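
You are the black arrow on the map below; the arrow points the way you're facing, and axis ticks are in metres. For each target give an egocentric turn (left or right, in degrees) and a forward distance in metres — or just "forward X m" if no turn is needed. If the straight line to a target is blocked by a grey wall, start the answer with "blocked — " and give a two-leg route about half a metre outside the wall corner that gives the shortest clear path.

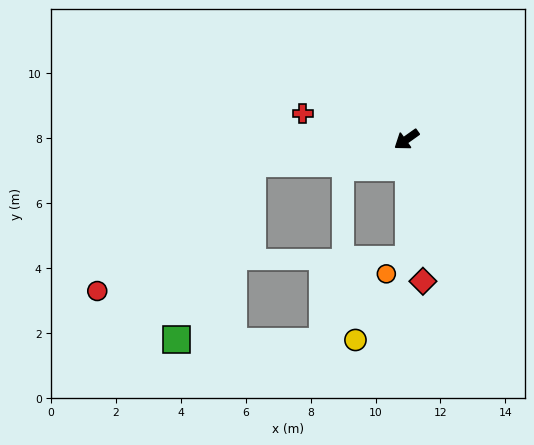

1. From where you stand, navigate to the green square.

blocked — turn right 27°, forward 4.8 m, then turn left 58°, forward 5.9 m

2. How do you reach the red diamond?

turn left 61°, forward 4.4 m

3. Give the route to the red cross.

turn right 49°, forward 3.3 m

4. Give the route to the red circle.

blocked — turn right 27°, forward 4.8 m, then turn left 31°, forward 6.2 m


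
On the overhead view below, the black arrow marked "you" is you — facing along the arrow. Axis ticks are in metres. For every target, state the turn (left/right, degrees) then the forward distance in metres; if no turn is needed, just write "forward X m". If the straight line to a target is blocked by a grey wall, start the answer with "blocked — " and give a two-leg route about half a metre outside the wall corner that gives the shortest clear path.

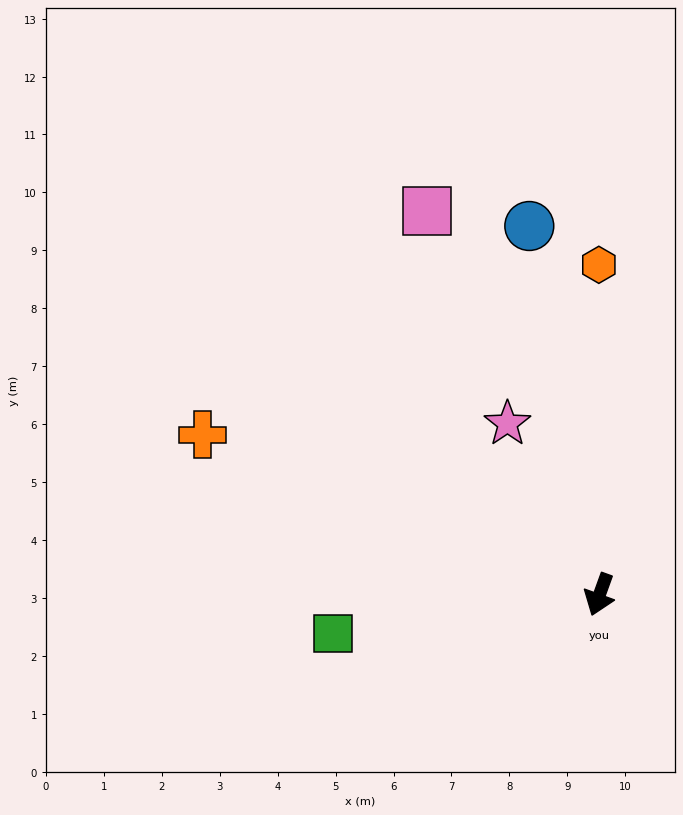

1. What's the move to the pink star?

turn right 132°, forward 3.4 m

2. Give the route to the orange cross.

turn right 92°, forward 7.4 m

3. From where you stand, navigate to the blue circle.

turn right 149°, forward 6.5 m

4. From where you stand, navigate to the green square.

turn right 62°, forward 4.6 m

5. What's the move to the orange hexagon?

turn right 160°, forward 5.7 m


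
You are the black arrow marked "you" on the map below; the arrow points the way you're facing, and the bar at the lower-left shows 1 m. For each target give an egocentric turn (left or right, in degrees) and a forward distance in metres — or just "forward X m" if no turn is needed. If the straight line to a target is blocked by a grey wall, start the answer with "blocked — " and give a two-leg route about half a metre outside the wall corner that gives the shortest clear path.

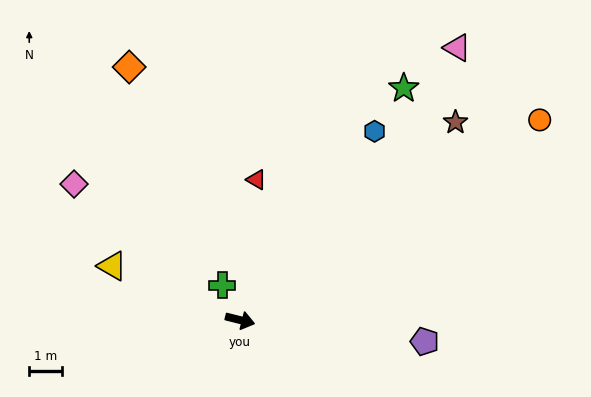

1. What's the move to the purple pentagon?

turn left 7°, forward 5.7 m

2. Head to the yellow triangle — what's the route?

turn left 171°, forward 4.2 m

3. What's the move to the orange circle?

turn left 48°, forward 11.0 m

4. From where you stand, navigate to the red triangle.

turn left 97°, forward 4.3 m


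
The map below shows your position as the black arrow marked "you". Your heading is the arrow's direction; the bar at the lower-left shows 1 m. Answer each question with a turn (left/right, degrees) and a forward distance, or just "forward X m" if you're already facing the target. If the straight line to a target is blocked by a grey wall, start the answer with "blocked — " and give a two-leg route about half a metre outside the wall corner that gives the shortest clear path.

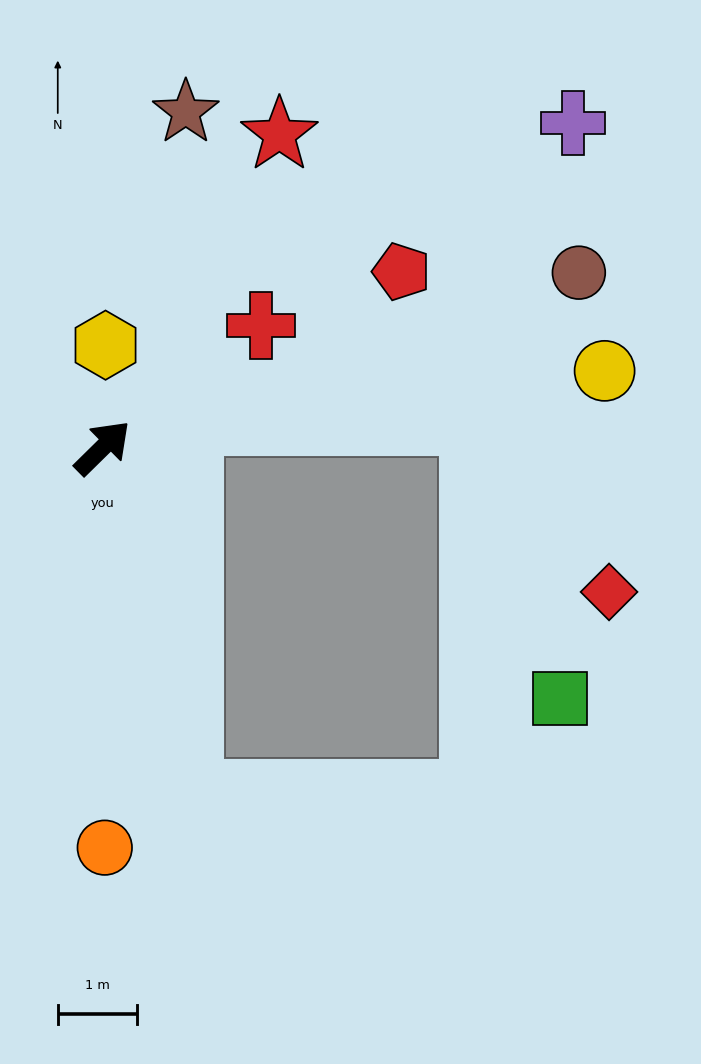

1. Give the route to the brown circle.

turn right 24°, forward 6.4 m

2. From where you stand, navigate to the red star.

turn left 16°, forward 4.5 m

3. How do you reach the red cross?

turn right 7°, forward 2.5 m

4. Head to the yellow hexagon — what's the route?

turn left 44°, forward 1.3 m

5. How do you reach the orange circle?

turn right 134°, forward 5.1 m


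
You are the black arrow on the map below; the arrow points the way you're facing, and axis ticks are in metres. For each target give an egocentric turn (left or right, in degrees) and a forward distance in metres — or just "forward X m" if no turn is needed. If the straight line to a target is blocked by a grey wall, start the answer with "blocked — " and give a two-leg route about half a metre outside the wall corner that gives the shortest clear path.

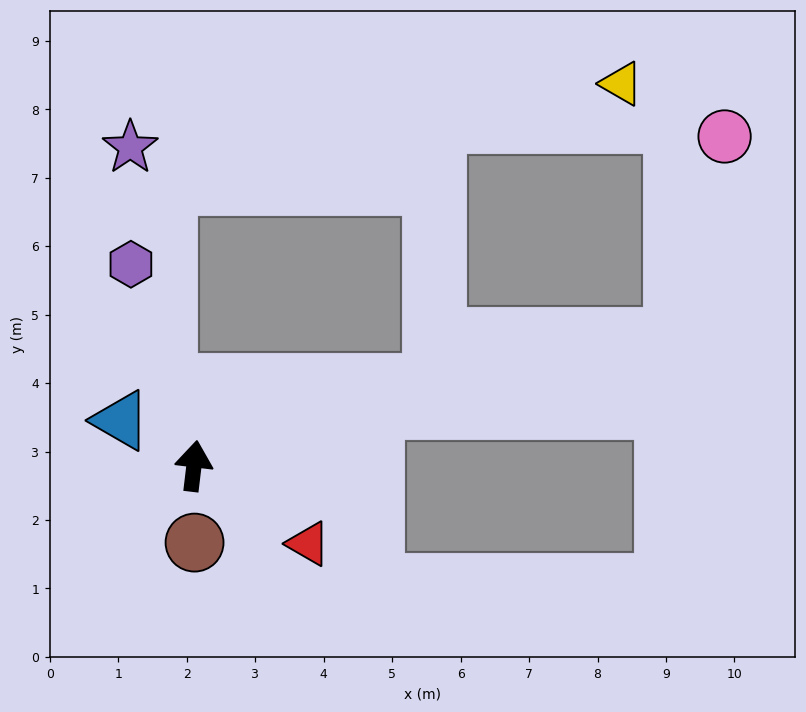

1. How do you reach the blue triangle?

turn left 65°, forward 1.3 m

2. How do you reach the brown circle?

turn right 173°, forward 1.1 m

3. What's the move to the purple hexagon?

turn left 24°, forward 3.1 m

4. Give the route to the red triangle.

turn right 117°, forward 2.0 m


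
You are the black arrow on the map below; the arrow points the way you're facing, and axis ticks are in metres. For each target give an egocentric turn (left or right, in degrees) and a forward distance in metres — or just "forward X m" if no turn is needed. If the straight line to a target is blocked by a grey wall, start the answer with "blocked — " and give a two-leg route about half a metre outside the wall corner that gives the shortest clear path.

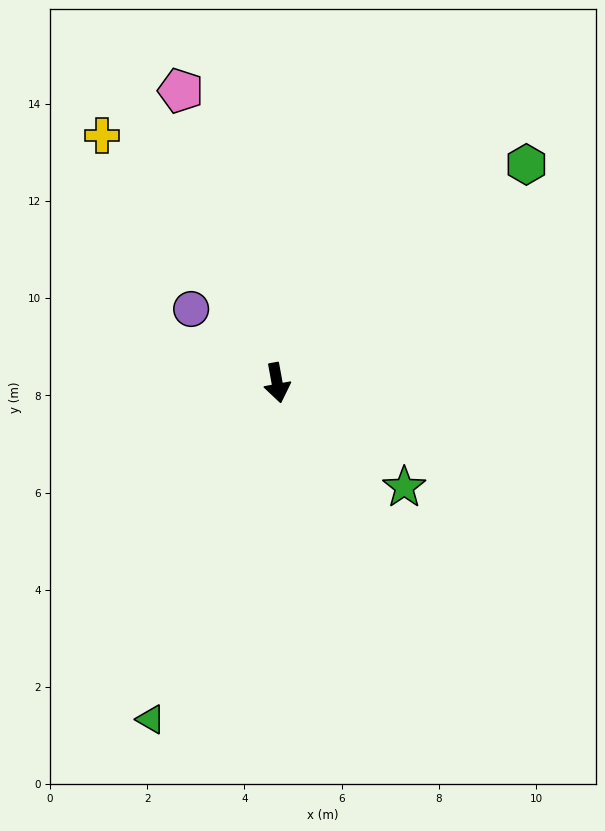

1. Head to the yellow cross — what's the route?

turn right 155°, forward 6.2 m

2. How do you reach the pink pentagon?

turn right 172°, forward 6.3 m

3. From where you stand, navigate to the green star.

turn left 40°, forward 3.4 m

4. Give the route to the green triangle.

turn right 31°, forward 7.4 m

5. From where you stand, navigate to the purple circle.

turn right 141°, forward 2.3 m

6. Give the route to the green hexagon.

turn left 121°, forward 6.8 m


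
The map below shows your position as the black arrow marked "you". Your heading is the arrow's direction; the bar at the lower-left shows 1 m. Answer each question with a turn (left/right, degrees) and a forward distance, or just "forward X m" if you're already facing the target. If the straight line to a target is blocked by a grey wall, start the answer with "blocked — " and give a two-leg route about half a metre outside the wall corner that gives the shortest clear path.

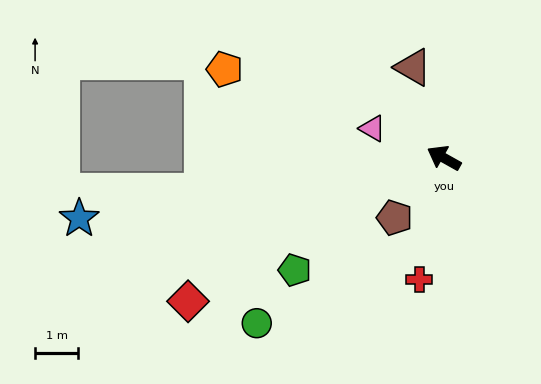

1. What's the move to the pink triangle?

turn left 7°, forward 1.8 m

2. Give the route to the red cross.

turn left 108°, forward 2.9 m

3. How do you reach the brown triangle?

turn right 42°, forward 2.2 m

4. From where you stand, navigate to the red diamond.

turn left 59°, forward 6.8 m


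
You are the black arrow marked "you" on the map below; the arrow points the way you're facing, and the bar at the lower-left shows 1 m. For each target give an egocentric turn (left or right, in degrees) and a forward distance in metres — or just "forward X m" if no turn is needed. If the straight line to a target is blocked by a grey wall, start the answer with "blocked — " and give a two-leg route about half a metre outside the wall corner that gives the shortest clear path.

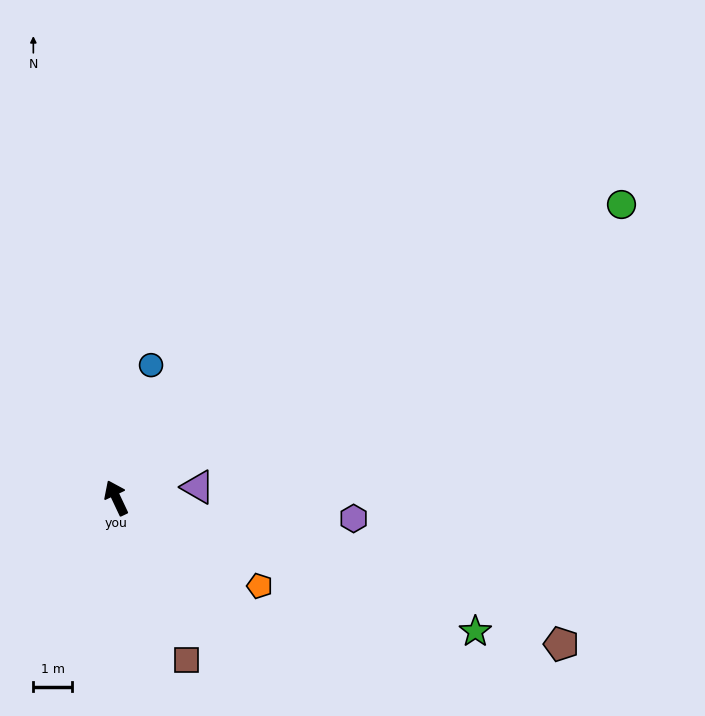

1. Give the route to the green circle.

turn right 85°, forward 15.0 m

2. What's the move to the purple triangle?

turn right 108°, forward 2.1 m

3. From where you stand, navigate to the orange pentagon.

turn right 147°, forward 4.3 m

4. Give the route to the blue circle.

turn right 40°, forward 3.5 m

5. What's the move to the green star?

turn right 136°, forward 9.8 m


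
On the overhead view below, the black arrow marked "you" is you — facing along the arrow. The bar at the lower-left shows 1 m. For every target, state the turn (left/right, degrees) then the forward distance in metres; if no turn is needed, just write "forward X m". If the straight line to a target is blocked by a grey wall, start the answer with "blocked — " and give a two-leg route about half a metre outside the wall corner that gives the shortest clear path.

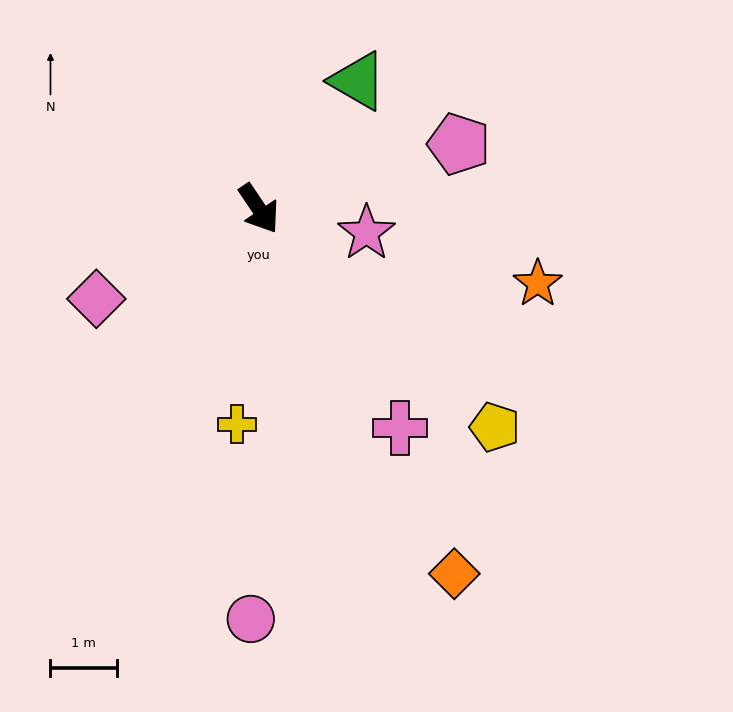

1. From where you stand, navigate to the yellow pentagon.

turn left 13°, forward 4.8 m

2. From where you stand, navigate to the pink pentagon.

turn left 74°, forward 3.1 m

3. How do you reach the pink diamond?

turn right 95°, forward 2.8 m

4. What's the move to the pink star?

turn left 43°, forward 1.6 m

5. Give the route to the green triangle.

turn left 108°, forward 2.4 m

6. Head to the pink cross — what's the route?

forward 3.9 m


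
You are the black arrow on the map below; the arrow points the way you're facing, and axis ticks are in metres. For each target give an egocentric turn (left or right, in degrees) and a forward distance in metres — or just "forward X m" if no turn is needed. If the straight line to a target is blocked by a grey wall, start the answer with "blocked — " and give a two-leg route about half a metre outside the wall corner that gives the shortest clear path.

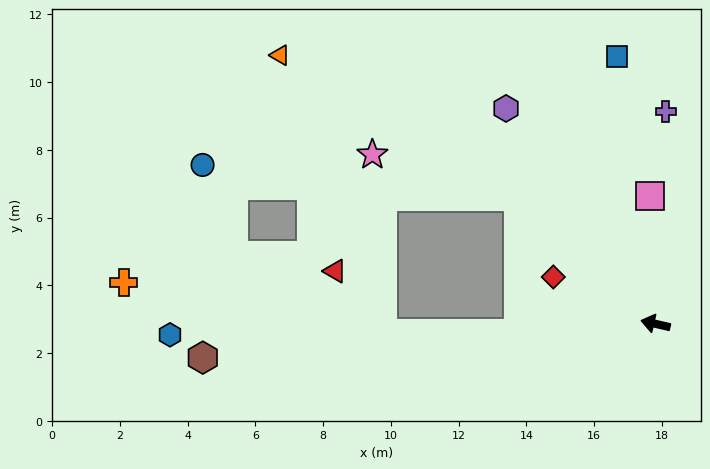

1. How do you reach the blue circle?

blocked — turn right 30°, forward 5.5 m, then turn left 37°, forward 9.4 m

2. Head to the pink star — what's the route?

blocked — turn right 30°, forward 5.5 m, then turn left 27°, forward 4.5 m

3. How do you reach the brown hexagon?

turn left 17°, forward 13.4 m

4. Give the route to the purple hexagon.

turn right 42°, forward 7.7 m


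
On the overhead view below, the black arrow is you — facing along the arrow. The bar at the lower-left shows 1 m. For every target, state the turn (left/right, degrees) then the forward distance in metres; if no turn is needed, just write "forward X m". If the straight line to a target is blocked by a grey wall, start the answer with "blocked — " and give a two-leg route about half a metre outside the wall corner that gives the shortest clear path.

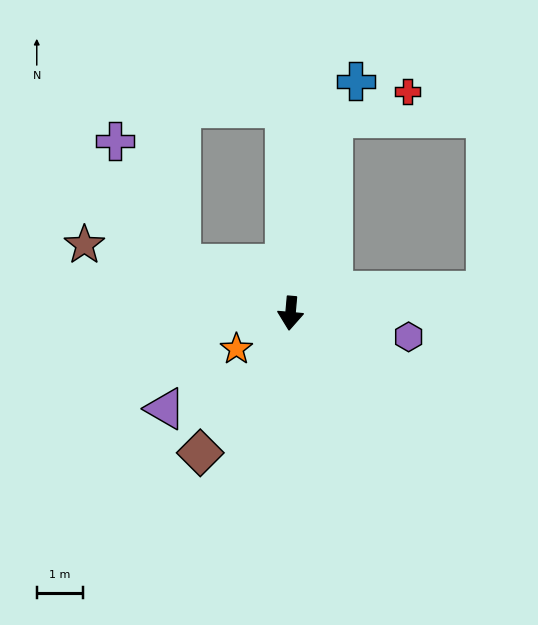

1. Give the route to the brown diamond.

turn right 28°, forward 3.6 m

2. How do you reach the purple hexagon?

turn left 84°, forward 2.6 m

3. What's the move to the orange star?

turn right 52°, forward 1.4 m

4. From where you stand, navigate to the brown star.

turn right 103°, forward 4.7 m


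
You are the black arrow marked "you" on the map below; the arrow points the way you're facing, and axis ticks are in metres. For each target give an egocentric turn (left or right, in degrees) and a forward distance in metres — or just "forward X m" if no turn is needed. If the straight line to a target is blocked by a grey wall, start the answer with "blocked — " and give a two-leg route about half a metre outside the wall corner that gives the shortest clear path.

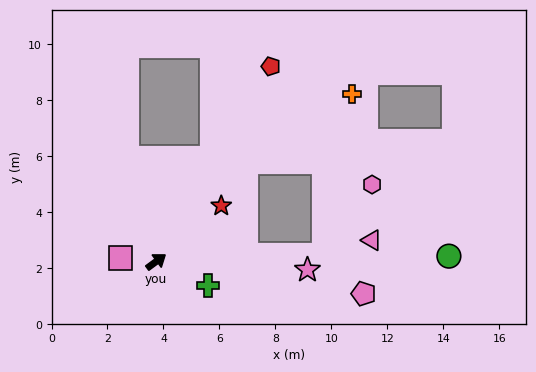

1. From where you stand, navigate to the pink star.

turn right 40°, forward 5.4 m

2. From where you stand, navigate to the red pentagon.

turn left 23°, forward 8.1 m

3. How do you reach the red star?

turn left 4°, forward 3.1 m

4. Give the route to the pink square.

turn left 138°, forward 1.3 m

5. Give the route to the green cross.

turn right 61°, forward 2.0 m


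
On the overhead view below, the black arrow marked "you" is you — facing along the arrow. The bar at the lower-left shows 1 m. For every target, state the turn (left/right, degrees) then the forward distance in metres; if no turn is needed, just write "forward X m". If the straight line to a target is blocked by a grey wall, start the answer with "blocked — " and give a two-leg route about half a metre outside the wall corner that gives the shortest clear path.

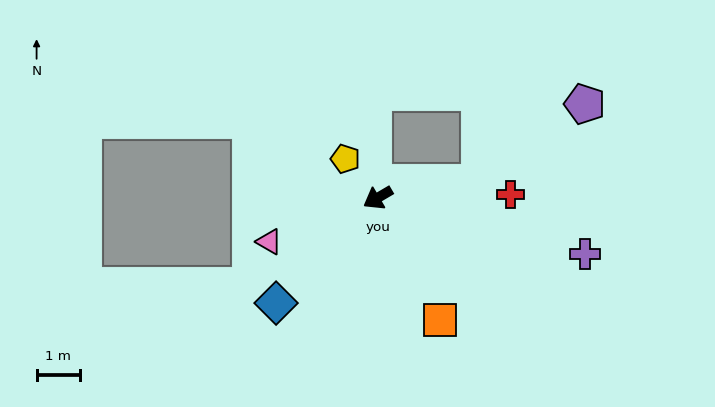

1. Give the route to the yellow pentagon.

turn right 81°, forward 1.2 m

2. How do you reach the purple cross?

turn left 134°, forward 5.0 m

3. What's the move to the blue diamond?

turn left 16°, forward 3.4 m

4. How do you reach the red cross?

turn left 151°, forward 3.1 m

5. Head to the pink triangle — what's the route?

turn right 8°, forward 2.7 m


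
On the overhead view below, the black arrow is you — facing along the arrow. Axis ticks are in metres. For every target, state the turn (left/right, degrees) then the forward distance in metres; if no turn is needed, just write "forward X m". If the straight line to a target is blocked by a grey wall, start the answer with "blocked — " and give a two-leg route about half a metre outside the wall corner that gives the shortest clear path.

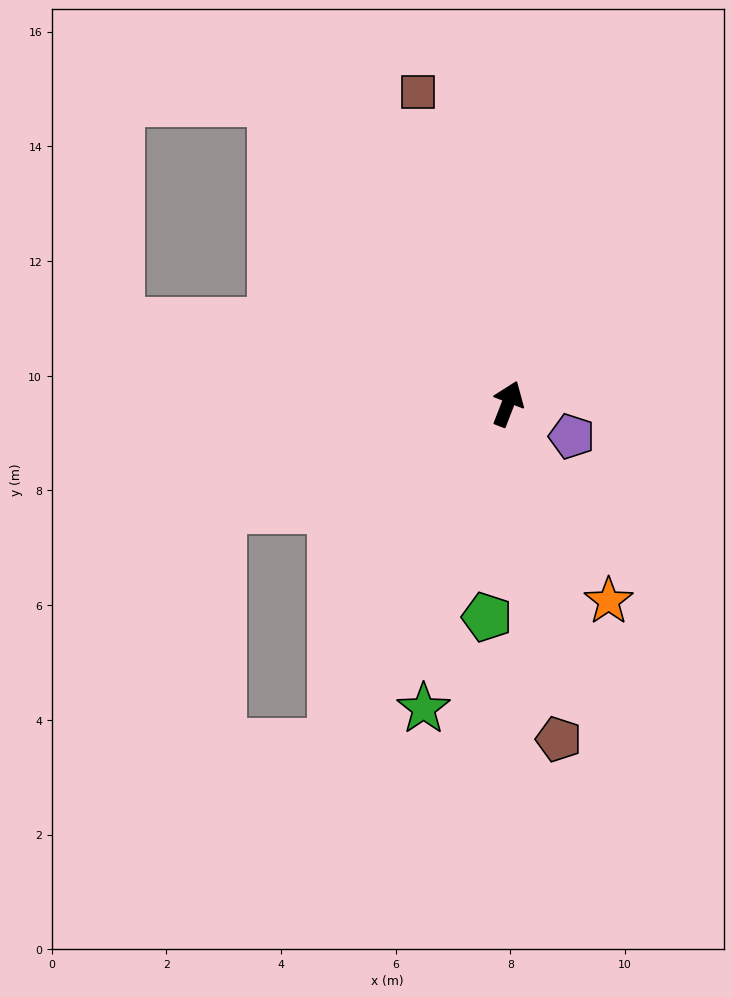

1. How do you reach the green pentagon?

turn right 164°, forward 3.7 m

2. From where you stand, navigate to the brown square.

turn left 37°, forward 5.7 m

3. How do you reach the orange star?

turn right 132°, forward 3.9 m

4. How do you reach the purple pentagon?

turn right 96°, forward 1.2 m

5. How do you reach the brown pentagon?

turn right 150°, forward 5.9 m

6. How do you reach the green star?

turn right 174°, forward 5.5 m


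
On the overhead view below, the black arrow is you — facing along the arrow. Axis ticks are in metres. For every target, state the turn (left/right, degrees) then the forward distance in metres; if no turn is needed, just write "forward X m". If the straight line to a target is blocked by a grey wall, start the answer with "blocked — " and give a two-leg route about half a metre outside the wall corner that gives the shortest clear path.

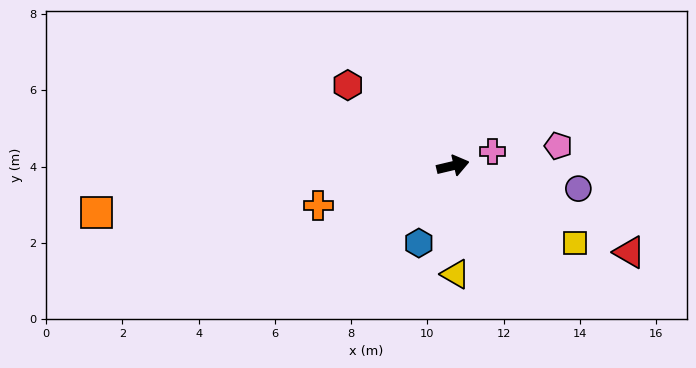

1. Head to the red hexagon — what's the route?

turn left 129°, forward 3.5 m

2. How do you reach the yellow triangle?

turn right 102°, forward 2.8 m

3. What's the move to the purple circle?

turn right 24°, forward 3.3 m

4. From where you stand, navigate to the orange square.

turn left 174°, forward 9.4 m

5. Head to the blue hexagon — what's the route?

turn right 127°, forward 2.2 m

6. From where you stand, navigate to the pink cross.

turn left 7°, forward 1.1 m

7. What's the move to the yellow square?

turn right 46°, forward 3.8 m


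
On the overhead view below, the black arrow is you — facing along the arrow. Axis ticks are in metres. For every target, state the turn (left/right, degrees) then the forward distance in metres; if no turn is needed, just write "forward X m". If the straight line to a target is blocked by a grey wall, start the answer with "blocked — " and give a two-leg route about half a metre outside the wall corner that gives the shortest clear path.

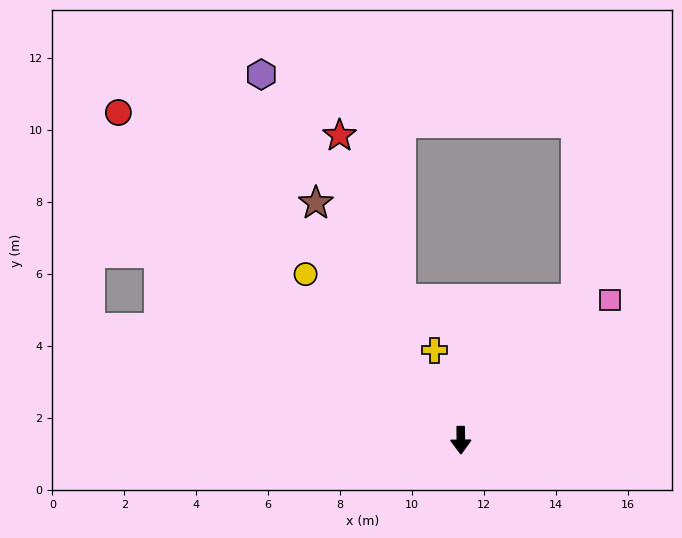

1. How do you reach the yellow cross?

turn right 164°, forward 2.6 m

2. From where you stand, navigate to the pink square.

turn left 133°, forward 5.7 m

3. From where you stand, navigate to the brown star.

turn right 149°, forward 7.7 m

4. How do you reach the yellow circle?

turn right 137°, forward 6.3 m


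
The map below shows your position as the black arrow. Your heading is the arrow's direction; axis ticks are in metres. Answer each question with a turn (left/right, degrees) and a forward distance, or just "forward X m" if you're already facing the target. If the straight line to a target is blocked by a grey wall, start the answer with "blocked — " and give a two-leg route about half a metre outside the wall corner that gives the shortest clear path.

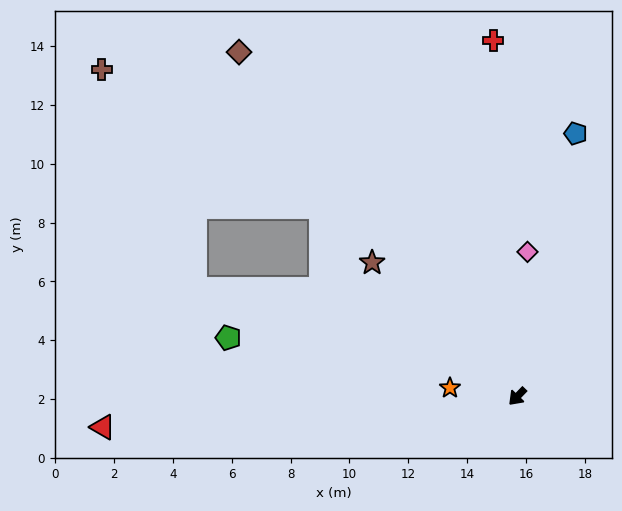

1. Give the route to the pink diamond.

turn right 140°, forward 4.9 m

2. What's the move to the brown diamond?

turn right 97°, forward 15.0 m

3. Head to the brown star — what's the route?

turn right 89°, forward 6.7 m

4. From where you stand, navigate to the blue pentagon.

turn right 149°, forward 9.2 m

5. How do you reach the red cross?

turn right 132°, forward 12.1 m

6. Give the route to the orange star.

turn right 53°, forward 2.3 m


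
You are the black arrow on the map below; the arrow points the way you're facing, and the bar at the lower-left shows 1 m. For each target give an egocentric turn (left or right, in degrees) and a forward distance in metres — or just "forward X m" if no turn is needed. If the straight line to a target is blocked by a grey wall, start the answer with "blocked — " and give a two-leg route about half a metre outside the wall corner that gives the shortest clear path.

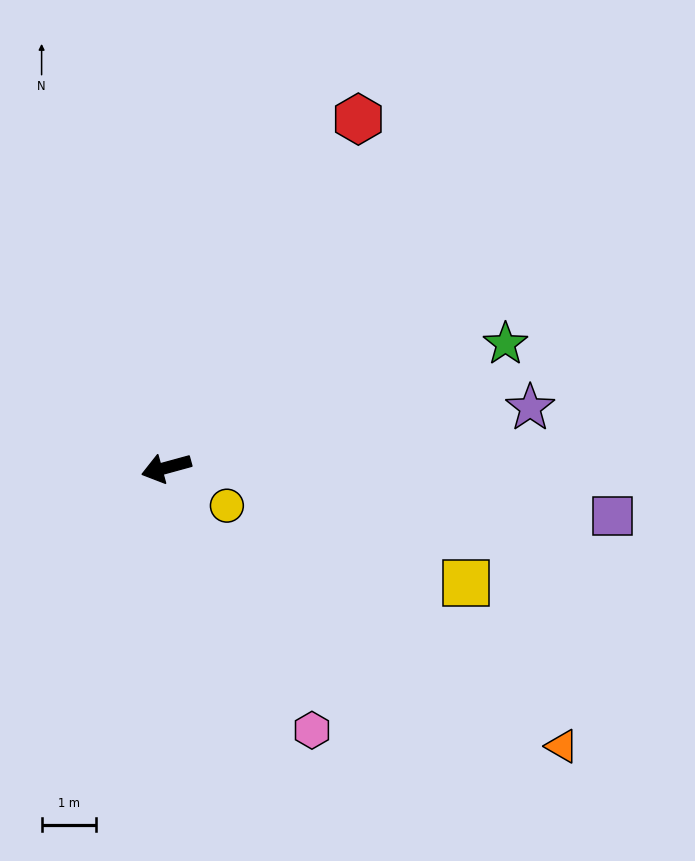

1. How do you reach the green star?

turn right 175°, forward 6.7 m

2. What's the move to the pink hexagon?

turn left 104°, forward 5.6 m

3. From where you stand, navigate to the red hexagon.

turn right 134°, forward 7.4 m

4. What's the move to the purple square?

turn left 159°, forward 8.3 m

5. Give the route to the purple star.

turn left 174°, forward 6.8 m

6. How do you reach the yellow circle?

turn left 133°, forward 1.3 m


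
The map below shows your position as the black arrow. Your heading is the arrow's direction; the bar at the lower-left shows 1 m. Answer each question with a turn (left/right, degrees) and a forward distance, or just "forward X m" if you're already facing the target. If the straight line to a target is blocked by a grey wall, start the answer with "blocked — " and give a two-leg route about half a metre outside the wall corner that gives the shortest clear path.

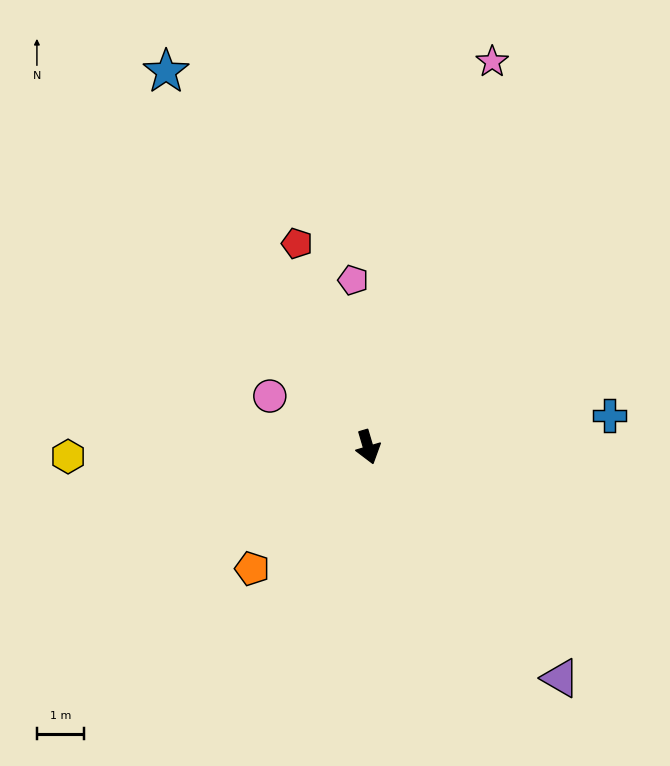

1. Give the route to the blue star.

turn right 168°, forward 9.1 m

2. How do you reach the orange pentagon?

turn right 60°, forward 3.6 m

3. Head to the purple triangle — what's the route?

turn left 23°, forward 6.4 m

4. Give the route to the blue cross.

turn left 81°, forward 5.2 m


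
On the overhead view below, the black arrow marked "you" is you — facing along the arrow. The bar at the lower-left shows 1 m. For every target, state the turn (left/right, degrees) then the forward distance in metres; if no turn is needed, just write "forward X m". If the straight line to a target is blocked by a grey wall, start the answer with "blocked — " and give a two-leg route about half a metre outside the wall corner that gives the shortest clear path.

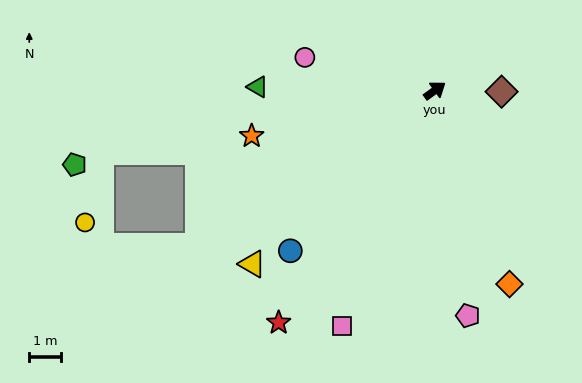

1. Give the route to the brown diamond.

turn right 37°, forward 2.1 m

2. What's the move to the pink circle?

turn left 130°, forward 4.2 m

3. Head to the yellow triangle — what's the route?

turn right 172°, forward 7.9 m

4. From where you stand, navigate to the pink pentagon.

turn right 118°, forward 7.2 m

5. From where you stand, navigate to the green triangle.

turn left 143°, forward 5.6 m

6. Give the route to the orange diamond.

turn right 105°, forward 6.5 m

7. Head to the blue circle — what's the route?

turn right 168°, forward 6.8 m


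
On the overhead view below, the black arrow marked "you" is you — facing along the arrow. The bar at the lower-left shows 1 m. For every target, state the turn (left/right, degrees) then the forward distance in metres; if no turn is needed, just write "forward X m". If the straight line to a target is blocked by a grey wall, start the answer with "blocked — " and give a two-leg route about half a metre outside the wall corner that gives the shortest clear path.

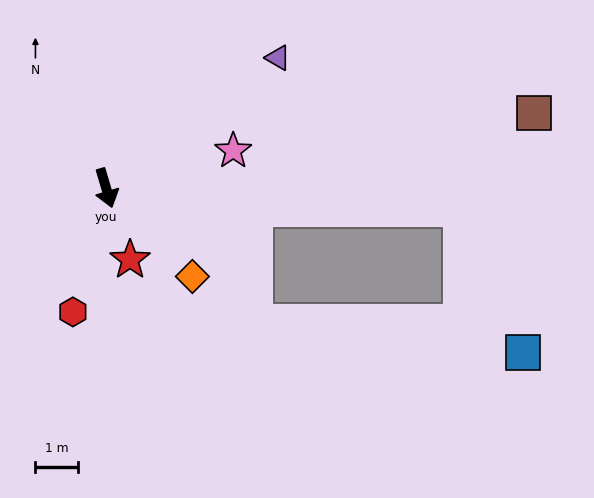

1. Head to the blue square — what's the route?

blocked — turn left 70°, forward 8.3 m, then turn right 63°, forward 3.7 m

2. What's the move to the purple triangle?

turn left 111°, forward 5.0 m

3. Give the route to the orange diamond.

turn left 28°, forward 2.9 m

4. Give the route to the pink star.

turn left 90°, forward 3.1 m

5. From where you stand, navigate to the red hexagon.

turn right 32°, forward 3.0 m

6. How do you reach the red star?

forward 1.8 m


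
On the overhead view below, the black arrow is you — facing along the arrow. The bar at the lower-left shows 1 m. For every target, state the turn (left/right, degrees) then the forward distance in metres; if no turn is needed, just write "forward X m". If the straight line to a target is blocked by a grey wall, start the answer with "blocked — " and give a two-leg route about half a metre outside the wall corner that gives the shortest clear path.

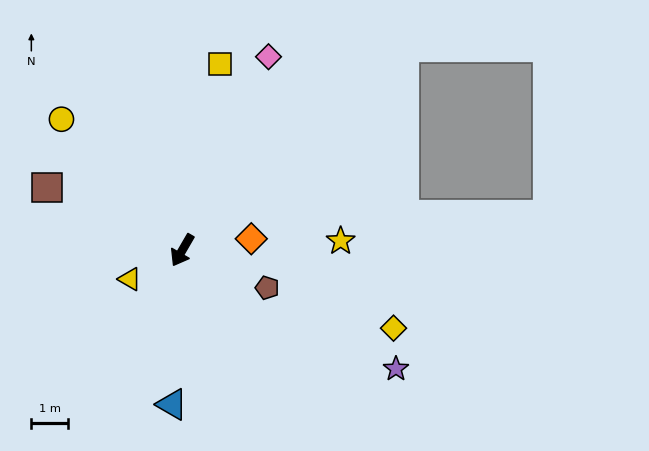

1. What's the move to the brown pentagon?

turn left 96°, forward 2.5 m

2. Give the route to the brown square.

turn right 85°, forward 4.0 m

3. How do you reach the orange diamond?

turn left 130°, forward 1.9 m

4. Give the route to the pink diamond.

turn right 174°, forward 5.7 m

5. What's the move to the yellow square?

turn right 161°, forward 5.1 m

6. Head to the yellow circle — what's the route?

turn right 107°, forward 4.8 m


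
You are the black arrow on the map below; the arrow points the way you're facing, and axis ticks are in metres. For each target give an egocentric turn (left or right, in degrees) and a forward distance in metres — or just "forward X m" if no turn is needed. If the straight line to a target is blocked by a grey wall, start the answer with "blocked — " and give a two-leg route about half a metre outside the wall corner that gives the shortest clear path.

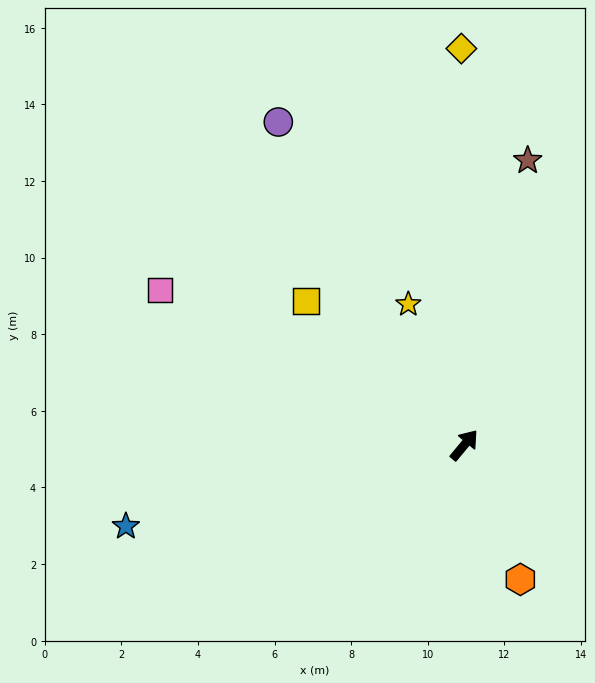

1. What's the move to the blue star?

turn left 143°, forward 9.1 m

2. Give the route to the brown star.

turn left 27°, forward 7.6 m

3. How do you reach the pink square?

turn left 103°, forward 8.9 m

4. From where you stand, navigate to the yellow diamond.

turn left 40°, forward 10.3 m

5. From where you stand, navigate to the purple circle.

turn left 70°, forward 9.7 m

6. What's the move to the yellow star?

turn left 61°, forward 4.0 m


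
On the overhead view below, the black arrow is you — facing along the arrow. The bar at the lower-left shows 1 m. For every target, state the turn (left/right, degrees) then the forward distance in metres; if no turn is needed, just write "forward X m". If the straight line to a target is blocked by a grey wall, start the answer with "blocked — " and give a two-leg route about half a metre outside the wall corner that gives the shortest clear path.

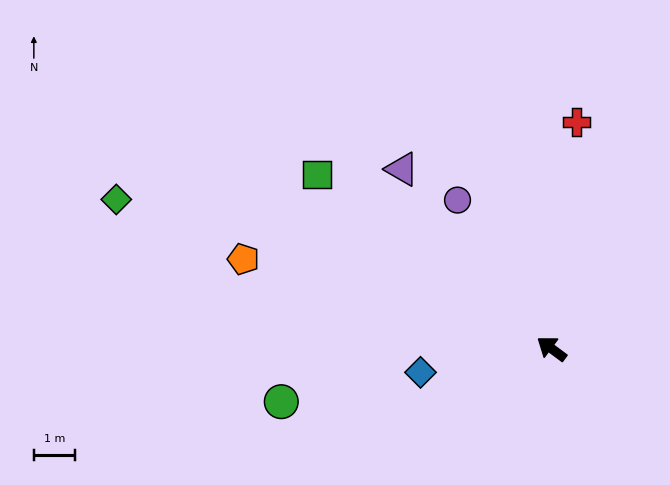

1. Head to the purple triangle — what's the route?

turn right 14°, forward 5.6 m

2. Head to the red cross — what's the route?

turn right 60°, forward 5.5 m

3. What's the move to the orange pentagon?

turn left 20°, forward 7.7 m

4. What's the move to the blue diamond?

turn left 47°, forward 3.2 m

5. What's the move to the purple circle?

turn right 21°, forward 4.2 m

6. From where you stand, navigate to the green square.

forward 7.0 m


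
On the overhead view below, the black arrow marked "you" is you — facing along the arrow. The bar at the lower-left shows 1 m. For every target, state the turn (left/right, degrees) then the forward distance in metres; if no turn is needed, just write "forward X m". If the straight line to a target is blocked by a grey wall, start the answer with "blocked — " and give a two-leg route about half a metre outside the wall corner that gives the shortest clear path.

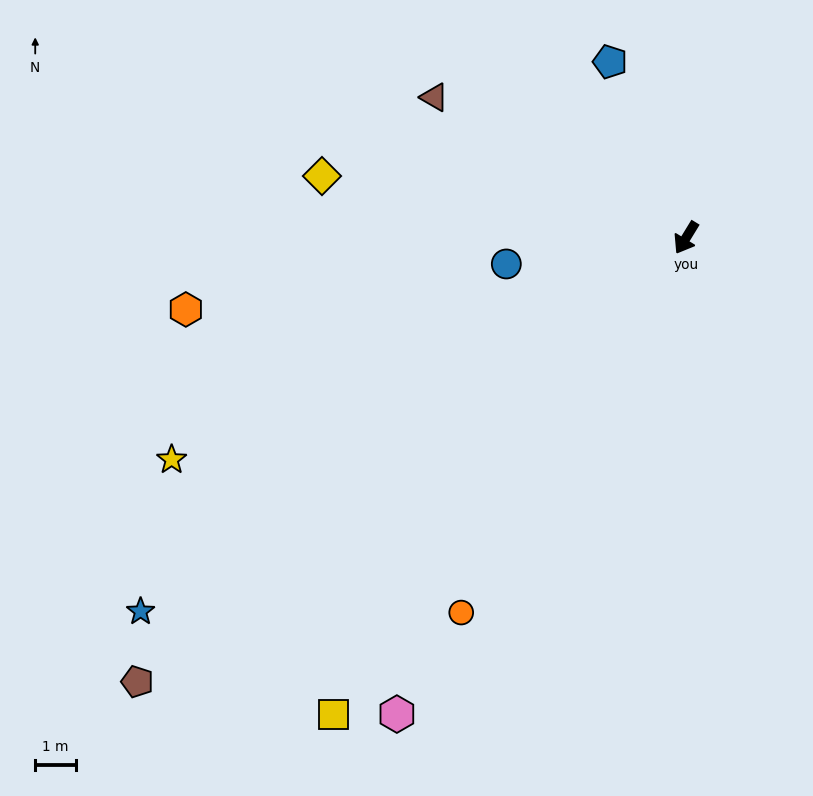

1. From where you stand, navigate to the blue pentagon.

turn right 125°, forward 4.7 m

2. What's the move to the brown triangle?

turn right 88°, forward 7.1 m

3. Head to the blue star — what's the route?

turn right 24°, forward 16.3 m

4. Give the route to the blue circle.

turn right 50°, forward 4.5 m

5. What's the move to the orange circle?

forward 10.8 m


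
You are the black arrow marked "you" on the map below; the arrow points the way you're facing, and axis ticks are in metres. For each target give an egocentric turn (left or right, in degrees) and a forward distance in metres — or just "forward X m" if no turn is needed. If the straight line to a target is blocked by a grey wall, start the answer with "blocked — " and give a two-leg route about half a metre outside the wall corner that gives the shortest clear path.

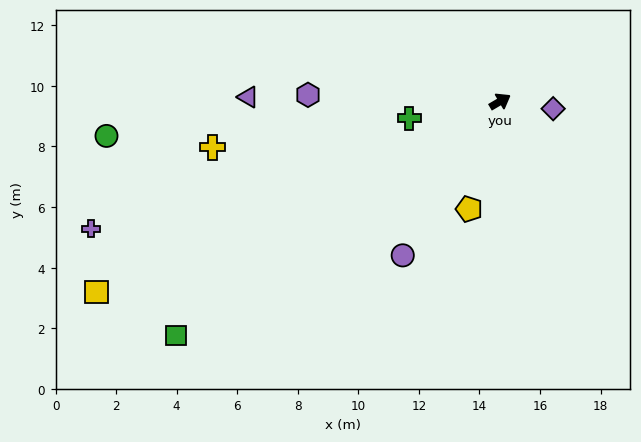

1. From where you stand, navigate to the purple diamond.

turn right 38°, forward 1.8 m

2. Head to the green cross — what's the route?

turn left 160°, forward 3.0 m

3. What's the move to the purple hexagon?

turn left 148°, forward 6.3 m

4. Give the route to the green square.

turn right 175°, forward 13.2 m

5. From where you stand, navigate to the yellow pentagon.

turn right 137°, forward 3.7 m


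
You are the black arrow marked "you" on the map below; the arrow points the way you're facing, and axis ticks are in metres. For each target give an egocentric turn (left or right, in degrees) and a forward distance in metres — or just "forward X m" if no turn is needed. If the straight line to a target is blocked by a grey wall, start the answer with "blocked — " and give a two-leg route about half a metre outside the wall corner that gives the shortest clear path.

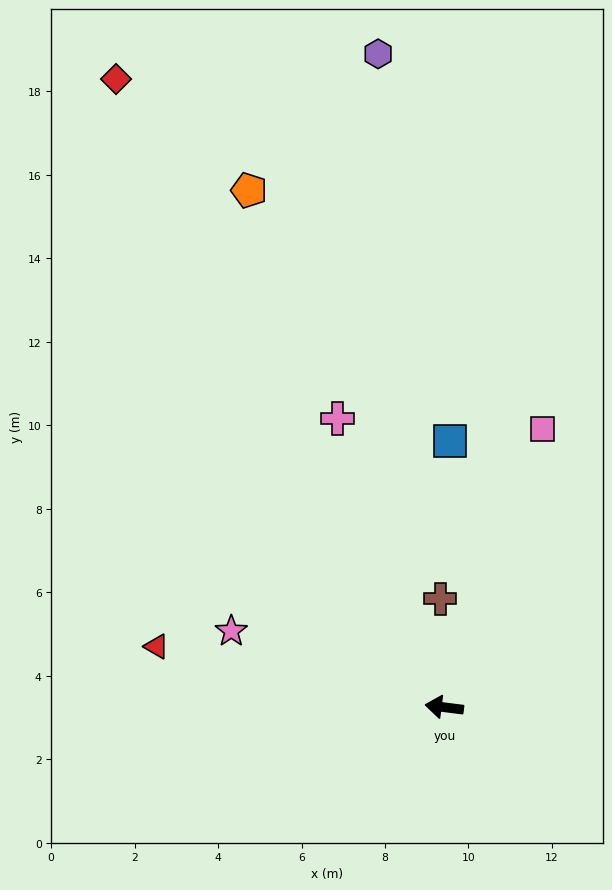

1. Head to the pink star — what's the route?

turn right 12°, forward 5.4 m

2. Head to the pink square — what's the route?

turn right 102°, forward 7.1 m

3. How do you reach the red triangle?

turn right 5°, forward 7.0 m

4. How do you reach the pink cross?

turn right 63°, forward 7.4 m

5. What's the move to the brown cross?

turn right 81°, forward 2.6 m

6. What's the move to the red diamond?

turn right 55°, forward 17.0 m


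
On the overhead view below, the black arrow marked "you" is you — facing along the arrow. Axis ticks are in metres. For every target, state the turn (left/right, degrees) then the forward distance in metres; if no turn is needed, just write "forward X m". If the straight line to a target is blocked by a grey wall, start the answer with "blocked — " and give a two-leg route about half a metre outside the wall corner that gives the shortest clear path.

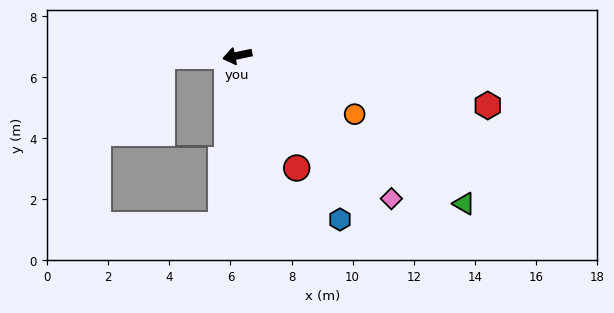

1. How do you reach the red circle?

turn left 106°, forward 4.2 m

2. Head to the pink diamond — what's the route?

turn left 125°, forward 6.9 m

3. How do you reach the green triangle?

turn left 135°, forward 8.9 m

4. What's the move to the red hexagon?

turn left 157°, forward 8.4 m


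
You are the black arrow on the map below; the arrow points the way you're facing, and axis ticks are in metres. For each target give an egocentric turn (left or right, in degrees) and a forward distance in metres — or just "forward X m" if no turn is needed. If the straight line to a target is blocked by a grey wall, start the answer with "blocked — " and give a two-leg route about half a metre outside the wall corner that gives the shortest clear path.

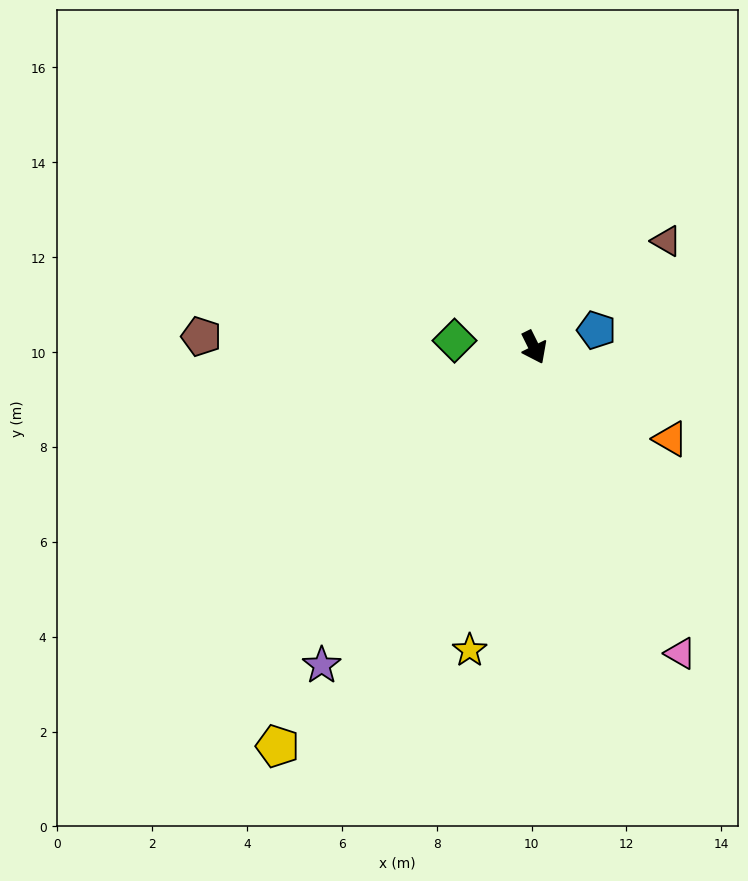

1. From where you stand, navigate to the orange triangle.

turn left 30°, forward 3.5 m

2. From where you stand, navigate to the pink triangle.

forward 7.1 m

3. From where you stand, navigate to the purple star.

turn right 60°, forward 8.1 m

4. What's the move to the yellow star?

turn right 38°, forward 6.5 m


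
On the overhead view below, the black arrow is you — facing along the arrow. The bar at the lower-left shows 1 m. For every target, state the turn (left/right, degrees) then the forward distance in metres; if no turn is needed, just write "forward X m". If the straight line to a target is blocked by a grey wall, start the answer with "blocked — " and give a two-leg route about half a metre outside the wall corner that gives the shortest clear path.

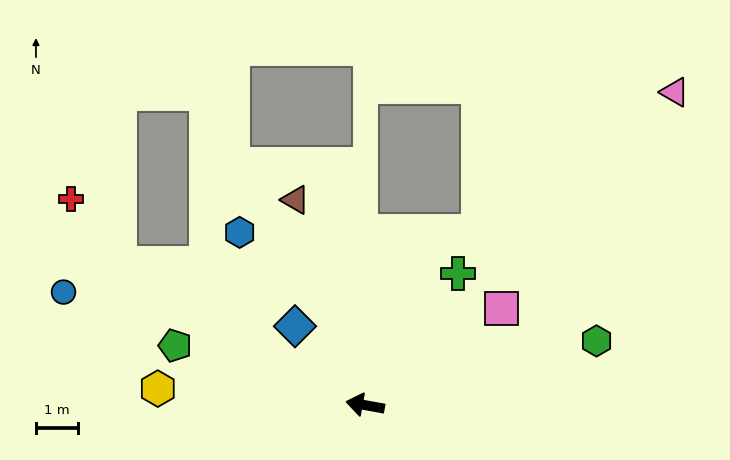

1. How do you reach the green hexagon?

turn right 154°, forward 5.7 m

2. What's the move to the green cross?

turn right 115°, forward 3.8 m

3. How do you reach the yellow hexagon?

turn left 6°, forward 4.9 m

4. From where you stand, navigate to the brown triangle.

turn right 61°, forward 5.1 m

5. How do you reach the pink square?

turn right 134°, forward 4.0 m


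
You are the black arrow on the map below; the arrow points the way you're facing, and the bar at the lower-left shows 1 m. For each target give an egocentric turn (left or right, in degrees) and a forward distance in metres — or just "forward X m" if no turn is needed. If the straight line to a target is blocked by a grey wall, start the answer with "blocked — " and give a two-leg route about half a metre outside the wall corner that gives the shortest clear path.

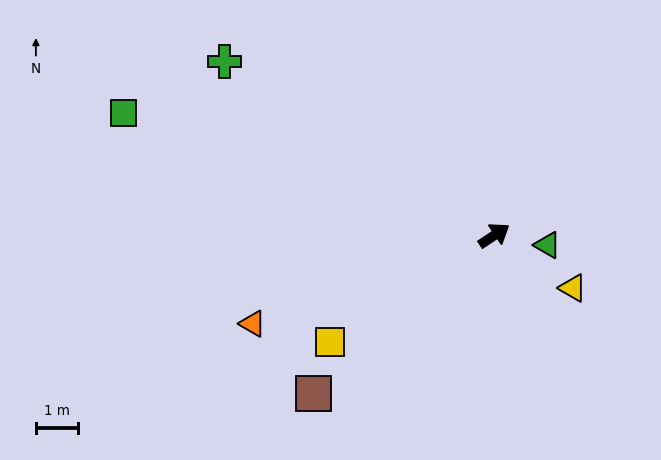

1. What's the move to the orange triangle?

turn left 166°, forward 6.2 m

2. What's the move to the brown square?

turn right 173°, forward 5.8 m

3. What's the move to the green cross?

turn left 113°, forward 7.7 m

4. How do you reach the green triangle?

turn right 44°, forward 1.3 m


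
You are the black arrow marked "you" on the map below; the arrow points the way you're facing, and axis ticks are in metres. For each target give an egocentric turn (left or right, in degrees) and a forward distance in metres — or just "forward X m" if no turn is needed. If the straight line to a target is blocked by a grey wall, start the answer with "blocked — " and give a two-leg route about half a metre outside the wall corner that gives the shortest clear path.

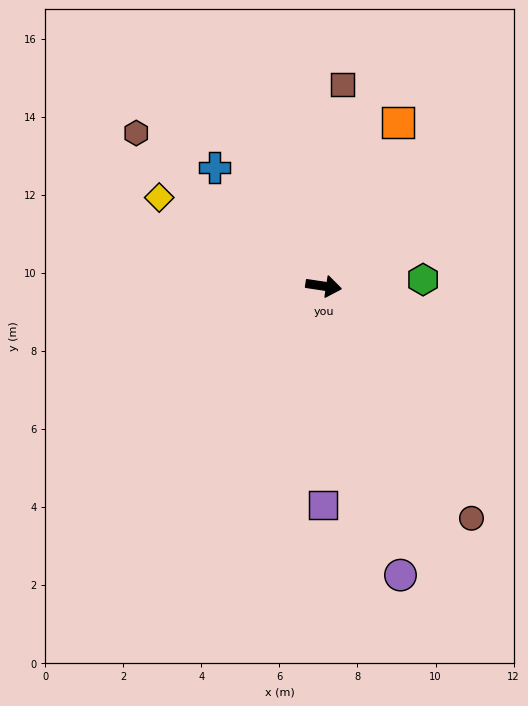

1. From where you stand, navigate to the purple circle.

turn right 67°, forward 7.7 m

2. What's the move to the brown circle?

turn right 49°, forward 7.1 m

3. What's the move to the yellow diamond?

turn left 160°, forward 4.8 m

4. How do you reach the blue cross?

turn left 141°, forward 4.1 m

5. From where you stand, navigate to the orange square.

turn left 74°, forward 4.6 m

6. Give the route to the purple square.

turn right 82°, forward 5.6 m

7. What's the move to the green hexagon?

turn left 12°, forward 2.6 m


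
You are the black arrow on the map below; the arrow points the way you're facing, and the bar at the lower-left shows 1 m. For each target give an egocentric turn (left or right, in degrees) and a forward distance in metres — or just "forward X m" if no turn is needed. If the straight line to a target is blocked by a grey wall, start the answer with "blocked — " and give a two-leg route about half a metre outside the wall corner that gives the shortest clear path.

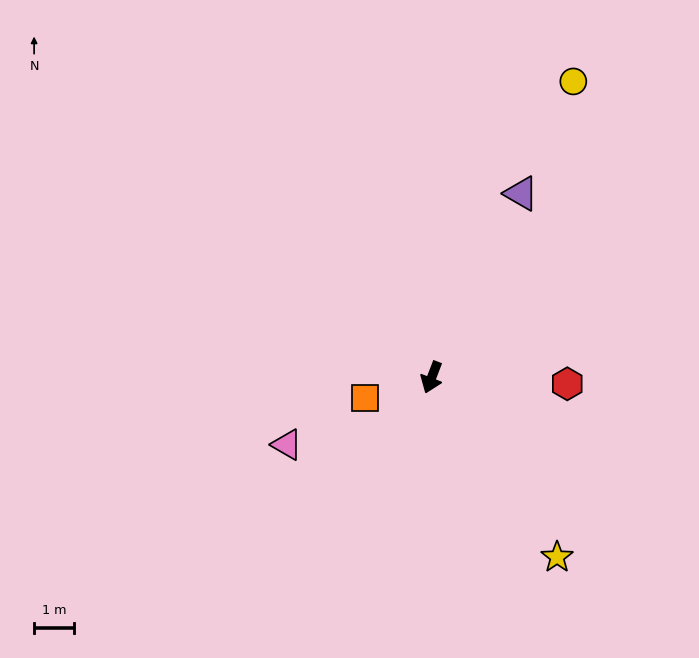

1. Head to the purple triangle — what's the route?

turn left 175°, forward 5.1 m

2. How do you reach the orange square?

turn right 52°, forward 1.7 m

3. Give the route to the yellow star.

turn left 56°, forward 5.5 m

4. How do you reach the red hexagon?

turn left 108°, forward 3.4 m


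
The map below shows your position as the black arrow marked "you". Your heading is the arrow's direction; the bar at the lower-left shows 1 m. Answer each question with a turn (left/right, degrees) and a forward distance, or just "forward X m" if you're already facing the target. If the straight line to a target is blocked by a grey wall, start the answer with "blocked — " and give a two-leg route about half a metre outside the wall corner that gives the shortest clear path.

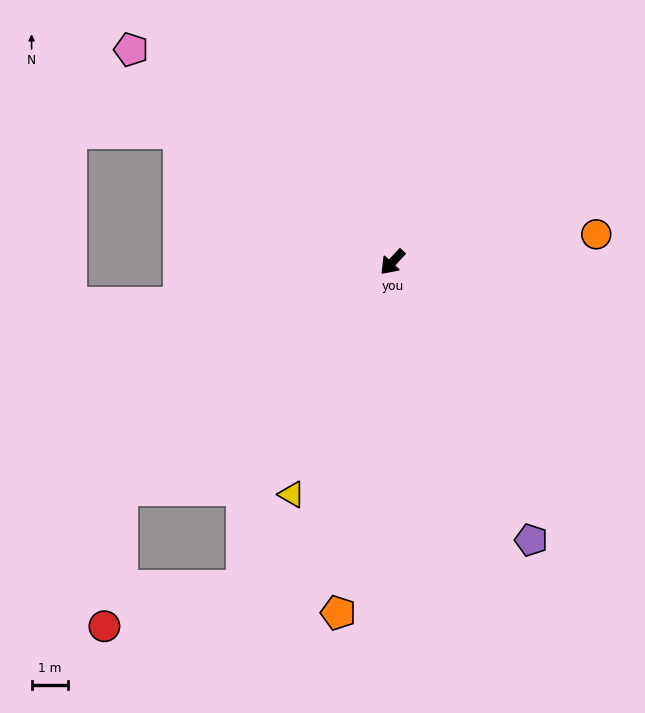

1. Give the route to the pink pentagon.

turn right 86°, forward 9.2 m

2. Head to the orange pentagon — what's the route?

turn left 34°, forward 9.7 m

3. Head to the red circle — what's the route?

blocked — turn right 7°, forward 9.7 m, then turn left 42°, forward 3.7 m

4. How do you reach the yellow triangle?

turn left 20°, forward 6.9 m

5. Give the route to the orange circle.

turn left 141°, forward 5.6 m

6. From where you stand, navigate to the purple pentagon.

turn left 69°, forward 8.5 m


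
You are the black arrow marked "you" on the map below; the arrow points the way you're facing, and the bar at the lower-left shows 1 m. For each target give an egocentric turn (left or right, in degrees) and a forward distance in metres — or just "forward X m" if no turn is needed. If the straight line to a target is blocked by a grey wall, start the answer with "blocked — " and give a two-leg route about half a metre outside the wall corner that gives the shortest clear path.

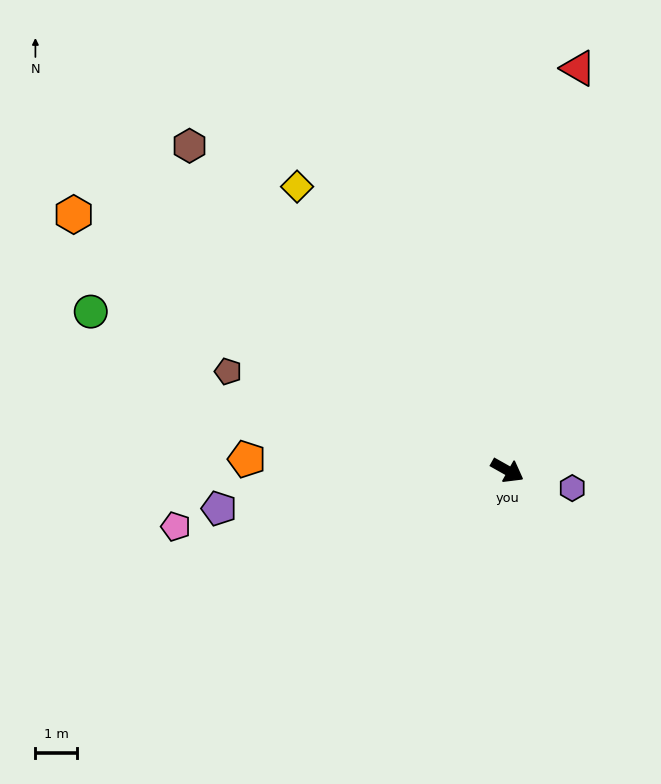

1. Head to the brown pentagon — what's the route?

turn right 170°, forward 7.1 m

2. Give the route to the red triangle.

turn left 109°, forward 9.8 m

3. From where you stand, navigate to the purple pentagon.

turn right 143°, forward 7.0 m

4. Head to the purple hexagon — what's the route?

turn left 14°, forward 1.6 m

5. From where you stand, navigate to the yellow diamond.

turn left 156°, forward 8.4 m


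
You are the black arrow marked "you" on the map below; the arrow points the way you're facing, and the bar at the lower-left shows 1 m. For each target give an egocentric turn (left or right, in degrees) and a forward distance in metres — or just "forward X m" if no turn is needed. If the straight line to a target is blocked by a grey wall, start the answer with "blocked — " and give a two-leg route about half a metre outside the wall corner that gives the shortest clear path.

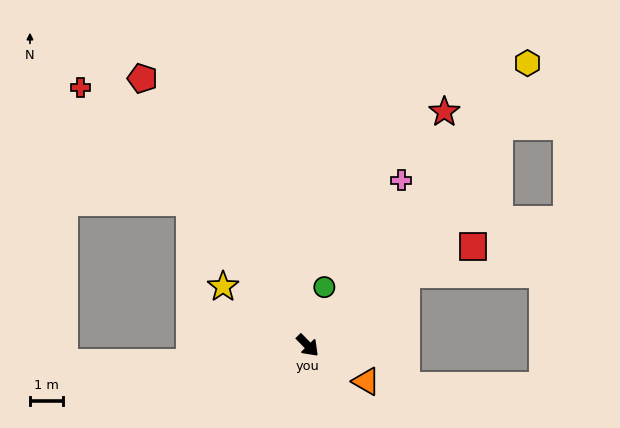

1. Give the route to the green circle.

turn left 120°, forward 1.9 m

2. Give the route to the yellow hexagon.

turn left 98°, forward 10.9 m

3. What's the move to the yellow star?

turn right 169°, forward 3.2 m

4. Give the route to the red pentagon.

turn left 167°, forward 9.6 m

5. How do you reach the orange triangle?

turn left 14°, forward 2.1 m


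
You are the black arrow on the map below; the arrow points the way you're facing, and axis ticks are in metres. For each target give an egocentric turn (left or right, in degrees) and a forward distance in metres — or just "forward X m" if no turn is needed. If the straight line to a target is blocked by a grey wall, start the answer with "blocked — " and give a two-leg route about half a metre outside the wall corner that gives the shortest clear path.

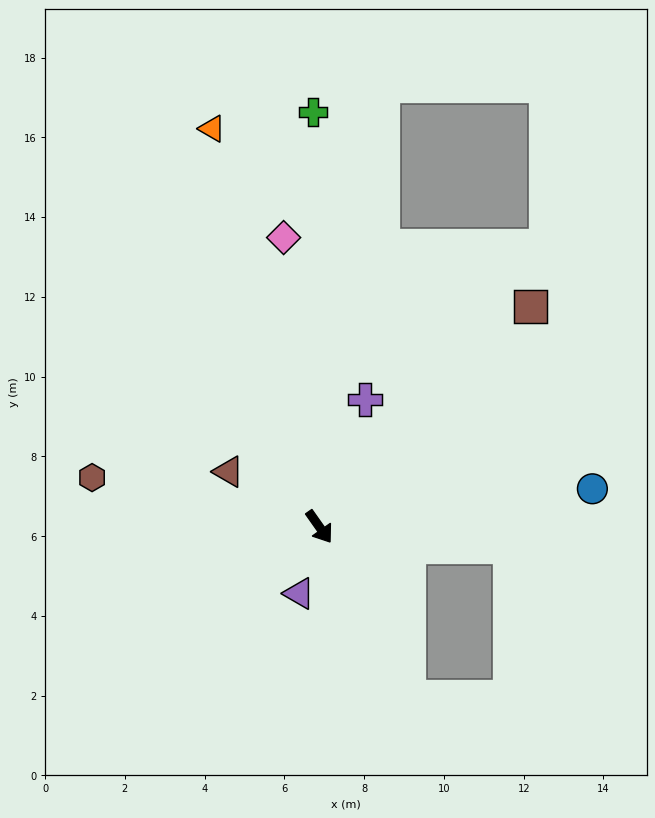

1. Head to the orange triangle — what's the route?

turn left 160°, forward 10.3 m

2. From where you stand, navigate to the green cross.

turn left 146°, forward 10.4 m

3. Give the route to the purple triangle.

turn right 52°, forward 1.7 m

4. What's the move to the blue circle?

turn left 63°, forward 6.9 m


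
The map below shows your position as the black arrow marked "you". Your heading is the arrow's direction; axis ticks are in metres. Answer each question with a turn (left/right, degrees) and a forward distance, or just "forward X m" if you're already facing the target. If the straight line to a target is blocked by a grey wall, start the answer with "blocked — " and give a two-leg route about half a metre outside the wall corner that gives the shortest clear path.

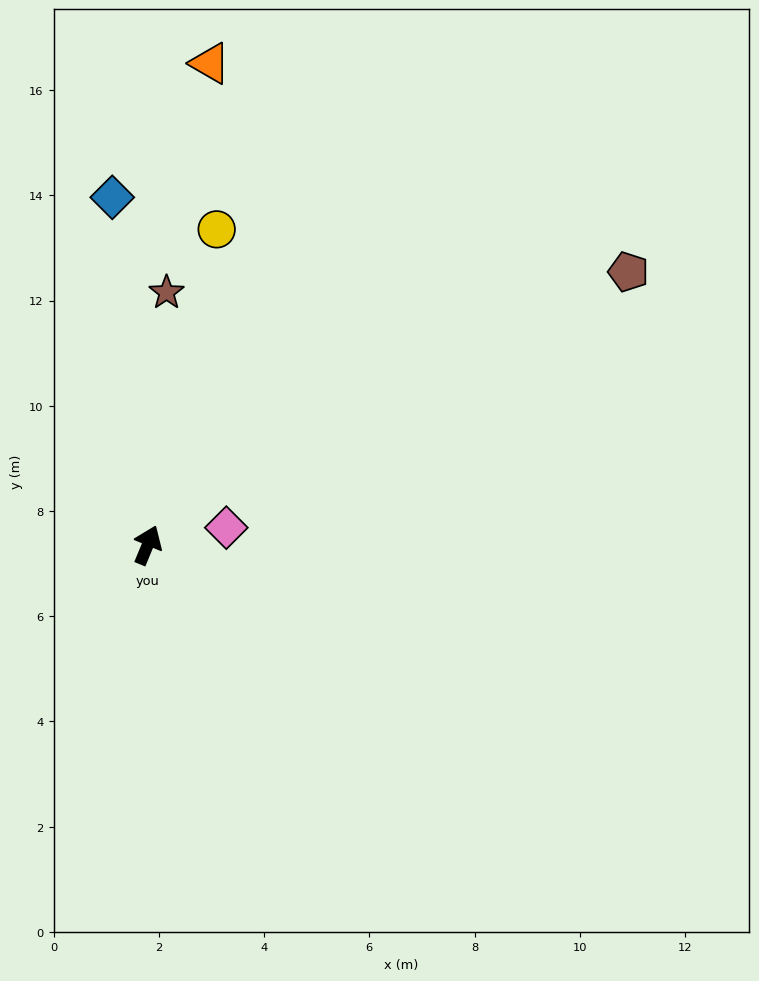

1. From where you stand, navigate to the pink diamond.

turn right 55°, forward 1.5 m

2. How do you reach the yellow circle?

turn left 10°, forward 6.1 m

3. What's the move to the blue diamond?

turn left 28°, forward 6.6 m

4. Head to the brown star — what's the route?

turn left 18°, forward 4.8 m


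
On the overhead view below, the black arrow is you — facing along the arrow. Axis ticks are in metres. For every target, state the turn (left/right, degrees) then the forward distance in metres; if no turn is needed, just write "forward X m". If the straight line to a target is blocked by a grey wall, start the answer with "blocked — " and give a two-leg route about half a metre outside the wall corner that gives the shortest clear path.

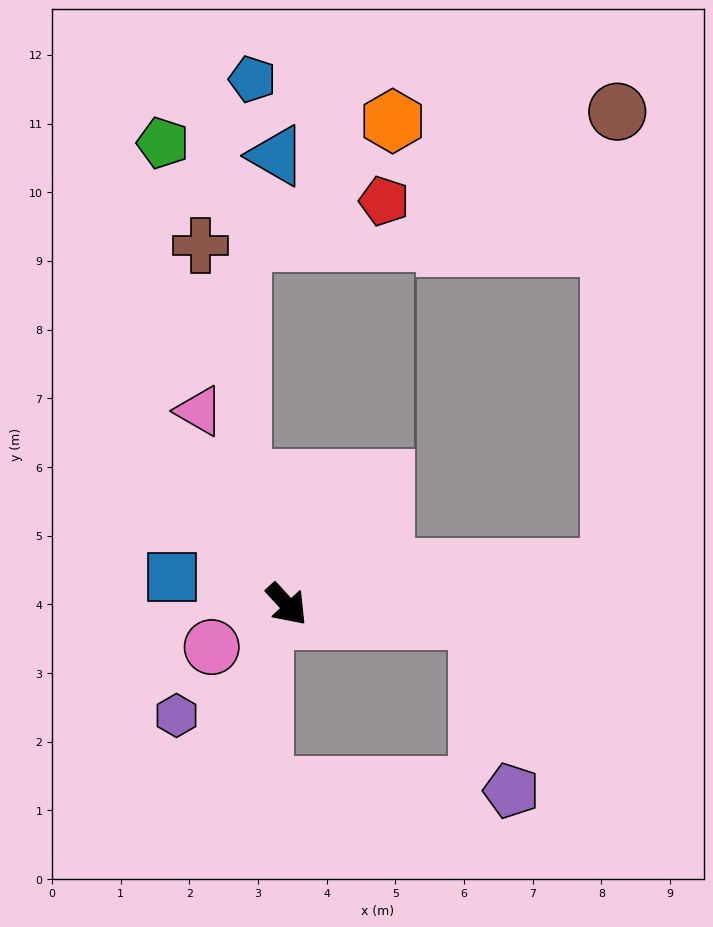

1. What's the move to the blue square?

turn right 146°, forward 1.7 m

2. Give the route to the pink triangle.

turn left 162°, forward 3.1 m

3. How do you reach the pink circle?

turn right 103°, forward 1.3 m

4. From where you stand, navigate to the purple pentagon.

blocked — turn left 43°, forward 2.8 m, then turn right 75°, forward 2.5 m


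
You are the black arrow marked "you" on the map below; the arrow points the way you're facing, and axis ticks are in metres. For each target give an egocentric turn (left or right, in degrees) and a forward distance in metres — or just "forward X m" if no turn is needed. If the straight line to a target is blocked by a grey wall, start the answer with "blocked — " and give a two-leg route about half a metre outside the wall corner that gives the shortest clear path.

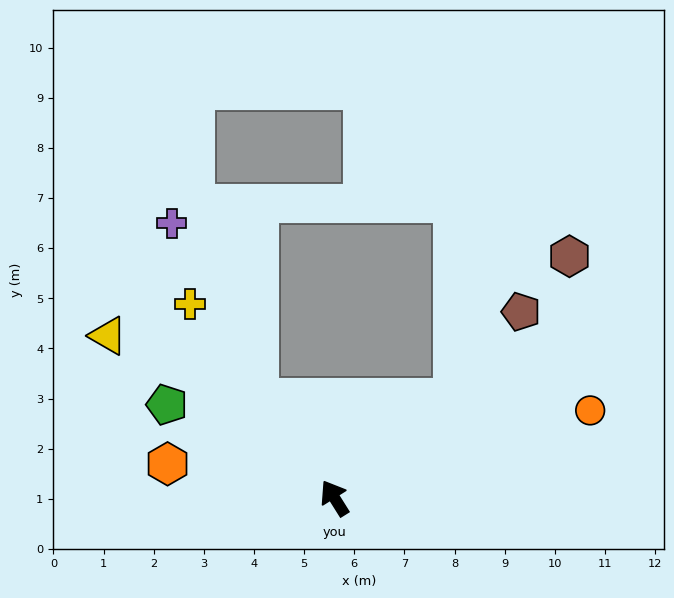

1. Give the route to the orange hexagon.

turn left 46°, forward 3.4 m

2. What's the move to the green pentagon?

turn left 29°, forward 3.8 m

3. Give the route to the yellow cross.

turn left 5°, forward 4.8 m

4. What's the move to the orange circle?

turn right 103°, forward 5.4 m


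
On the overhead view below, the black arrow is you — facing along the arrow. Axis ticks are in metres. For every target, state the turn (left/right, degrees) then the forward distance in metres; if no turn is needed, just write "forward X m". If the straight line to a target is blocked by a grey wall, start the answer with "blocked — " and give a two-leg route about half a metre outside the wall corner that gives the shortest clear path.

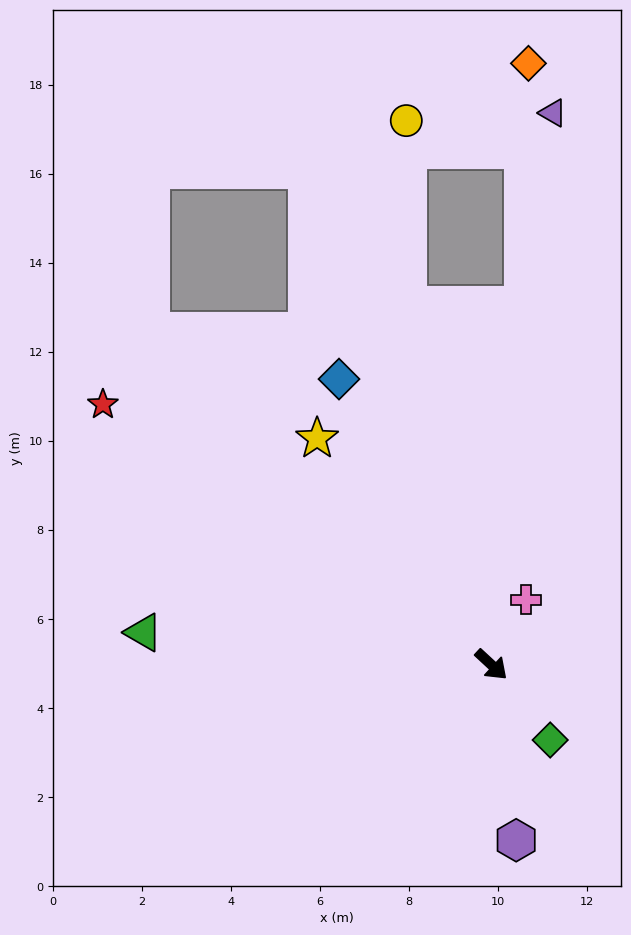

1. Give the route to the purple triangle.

turn left 126°, forward 12.5 m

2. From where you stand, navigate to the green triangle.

turn right 143°, forward 7.8 m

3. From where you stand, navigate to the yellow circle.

blocked — turn left 146°, forward 8.3 m, then turn right 13°, forward 4.2 m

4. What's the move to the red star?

turn right 171°, forward 10.5 m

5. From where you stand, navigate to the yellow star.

turn left 170°, forward 6.4 m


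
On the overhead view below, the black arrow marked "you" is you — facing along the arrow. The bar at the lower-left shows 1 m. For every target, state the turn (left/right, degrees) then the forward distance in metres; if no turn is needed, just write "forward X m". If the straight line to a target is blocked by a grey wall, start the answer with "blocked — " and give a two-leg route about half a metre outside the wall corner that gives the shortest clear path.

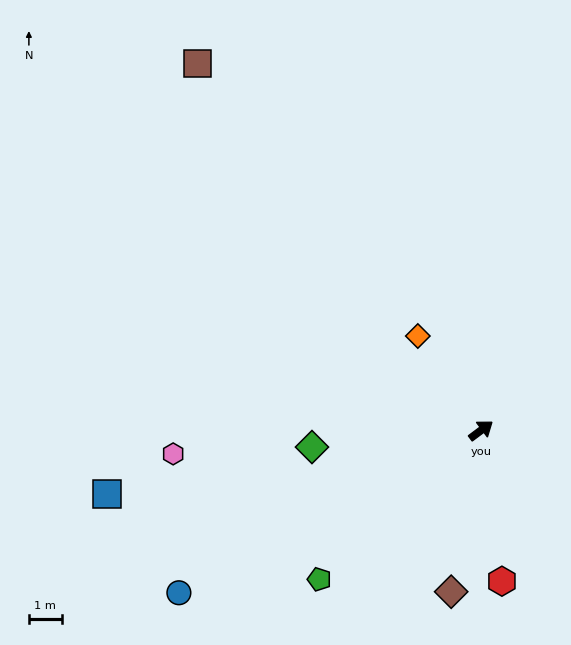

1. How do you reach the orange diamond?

turn left 87°, forward 3.4 m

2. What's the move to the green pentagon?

turn right 174°, forward 6.7 m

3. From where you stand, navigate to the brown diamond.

turn right 137°, forward 5.0 m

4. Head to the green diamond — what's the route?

turn left 149°, forward 5.2 m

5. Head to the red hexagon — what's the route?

turn right 119°, forward 4.6 m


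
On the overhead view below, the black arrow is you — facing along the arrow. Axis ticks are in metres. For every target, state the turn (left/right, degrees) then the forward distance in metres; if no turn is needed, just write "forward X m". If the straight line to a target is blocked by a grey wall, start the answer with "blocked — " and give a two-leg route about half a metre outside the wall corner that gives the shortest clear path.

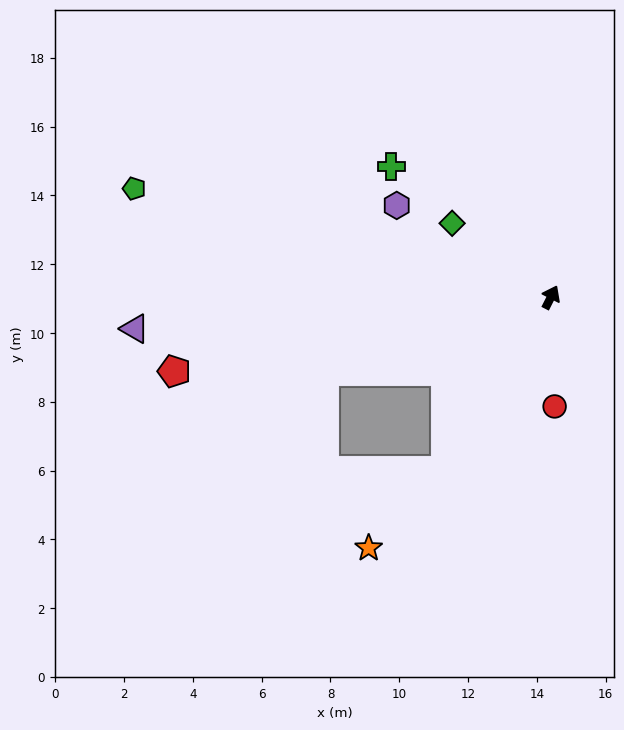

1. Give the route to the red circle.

turn right 151°, forward 3.2 m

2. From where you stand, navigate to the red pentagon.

turn left 128°, forward 11.2 m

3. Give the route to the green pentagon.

turn left 102°, forward 12.5 m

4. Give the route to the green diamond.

turn left 80°, forward 3.6 m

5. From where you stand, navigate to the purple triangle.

turn left 121°, forward 12.1 m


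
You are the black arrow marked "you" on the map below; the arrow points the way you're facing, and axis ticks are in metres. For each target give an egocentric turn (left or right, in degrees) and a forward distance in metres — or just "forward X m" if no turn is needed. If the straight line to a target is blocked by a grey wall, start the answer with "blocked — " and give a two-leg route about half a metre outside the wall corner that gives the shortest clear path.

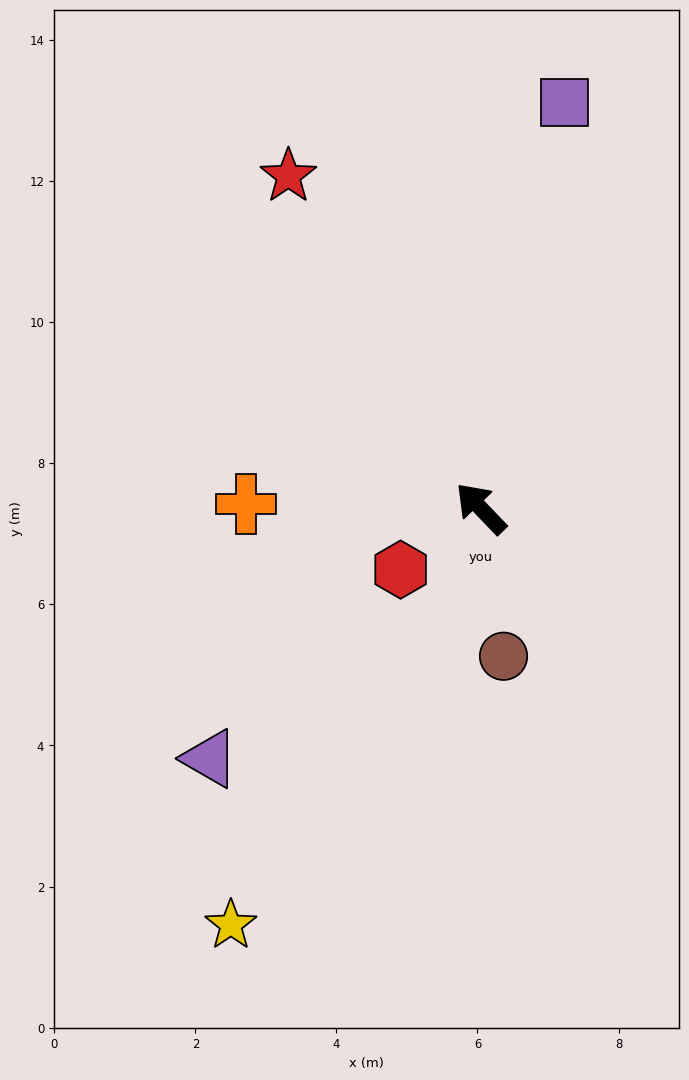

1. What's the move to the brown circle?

turn left 145°, forward 2.1 m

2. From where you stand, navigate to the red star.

turn right 14°, forward 5.4 m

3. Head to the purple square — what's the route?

turn right 55°, forward 5.9 m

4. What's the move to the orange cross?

turn left 45°, forward 3.3 m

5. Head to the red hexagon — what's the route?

turn left 84°, forward 1.4 m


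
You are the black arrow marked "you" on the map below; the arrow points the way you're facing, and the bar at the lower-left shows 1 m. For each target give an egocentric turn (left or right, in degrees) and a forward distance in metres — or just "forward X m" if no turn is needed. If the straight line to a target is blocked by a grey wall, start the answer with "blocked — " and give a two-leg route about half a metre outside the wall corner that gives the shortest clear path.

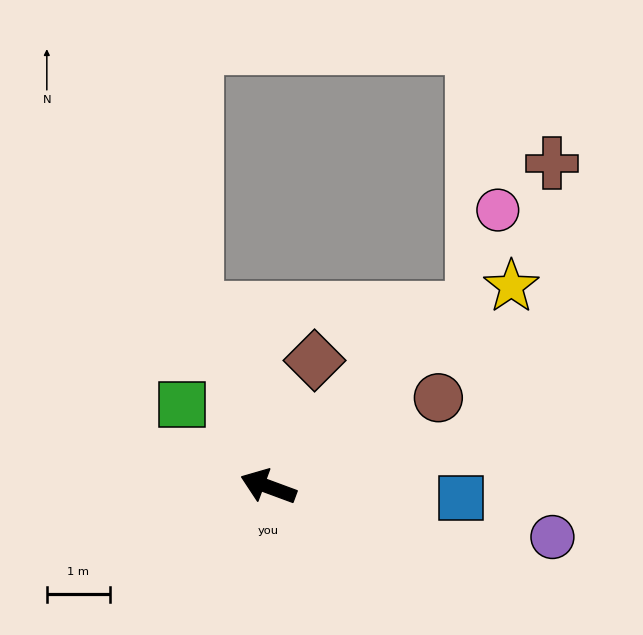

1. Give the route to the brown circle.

turn right 132°, forward 3.1 m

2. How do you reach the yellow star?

turn right 120°, forward 5.0 m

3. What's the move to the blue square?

turn right 163°, forward 3.1 m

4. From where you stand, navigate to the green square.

turn right 23°, forward 1.9 m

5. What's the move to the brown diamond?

turn right 90°, forward 2.1 m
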